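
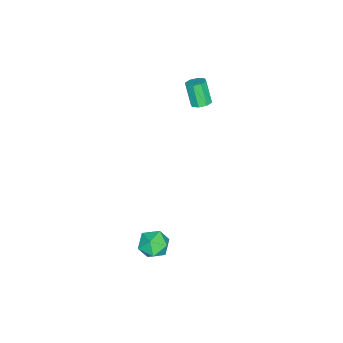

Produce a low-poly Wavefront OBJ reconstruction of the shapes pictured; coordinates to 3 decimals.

v 3.157 -3.664 -1.88
v 3.506 -3.192 -1.22
v 4.354 -3.488 -2.64
v 4.703 -3.016 -1.98
v 4.569 -3.883 -1.88
v 3.829 -3.992 -1.41
v 4.031 -2.688 -2.45
v 3.291 -2.797 -1.98
v 4.046 -2.589 -1.573
v 4.379 -3.327 -1.22
v 3.481 -3.353 -2.64
v 3.814 -4.091 -2.287
v -2.581 -3.573 3.186
v -2.306 -3.163 3.429
v -2.685 -3.637 4.657
v -2.959 -4.047 4.414
v -2.706 -3.061 3.345
v -3.085 -3.536 4.573
v -3.032 -3.259 3.168
v -3.411 -3.734 4.396
v -3.094 -3.641 3.001
v -3.473 -4.116 4.229
v -2.855 -3.983 2.943
v -3.234 -4.457 4.171
v -2.455 -4.084 3.027
v -2.834 -4.559 4.255
v -2.129 -3.886 3.204
v -2.508 -4.361 4.432
v -2.067 -3.504 3.371
v -2.446 -3.979 4.599
f 1 12 6
f 1 6 2
f 1 2 8
f 1 8 11
f 1 11 12
f 2 6 10
f 6 12 5
f 12 11 3
f 11 8 7
f 8 2 9
f 4 10 5
f 4 5 3
f 4 3 7
f 4 7 9
f 4 9 10
f 5 10 6
f 3 5 12
f 7 3 11
f 9 7 8
f 10 9 2
f 14 13 17
f 14 17 15
f 15 17 18
f 15 18 16
f 17 13 19
f 17 19 18
f 18 19 20
f 18 20 16
f 19 13 21
f 19 21 20
f 20 21 22
f 20 22 16
f 21 13 23
f 21 23 22
f 22 23 24
f 22 24 16
f 23 13 25
f 23 25 24
f 24 25 26
f 24 26 16
f 25 13 27
f 25 27 26
f 26 27 28
f 26 28 16
f 27 13 29
f 27 29 28
f 28 29 30
f 28 30 16
f 29 13 14
f 29 14 30
f 30 14 15
f 30 15 16



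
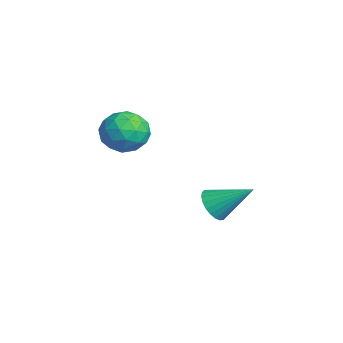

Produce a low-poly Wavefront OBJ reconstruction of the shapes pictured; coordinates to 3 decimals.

v 0.209 -1.136 1.16
v 0.91 -0.333 1.351
v 1.53 -2.287 1.149
v 2.231 -1.484 1.34
v 1.531 -1.785 2.109
v 0.714 -1.074 2.116
v 1.726 -1.546 0.384
v 0.909 -0.835 0.391
v 1.848 -0.586 0.871
v 1.727 -0.734 1.937
v 0.713 -1.886 0.563
v 0.592 -2.034 1.629
v 0.443 -0.633 1.256
v 1.997 -1.987 1.244
v 1.585 -2.164 1.696
v 1.997 -1.692 1.808
v 0.328 -1.069 1.706
v 0.741 -0.597 1.818
v 1.105 -1.451 2.264
v 1.699 -2.023 0.682
v 2.112 -1.551 0.794
v 0.443 -0.928 0.692
v 0.855 -0.456 0.804
v 1.335 -1.169 0.236
v 1.407 -0.31 1.086
v 2.183 -0.987 1.08
v 1.886 -1.023 0.519
v 1.406 -0.605 0.522
v 1.336 -0.397 1.713
v 2.112 -1.074 1.707
v 1.701 -1.251 2.159
v 1.221 -0.833 2.163
v 1.887 -0.546 1.431
v 0.328 -1.546 0.793
v 1.104 -2.223 0.787
v 1.219 -1.787 0.337
v 0.739 -1.369 0.341
v 0.257 -1.633 1.42
v 1.033 -2.31 1.414
v 1.034 -2.015 1.978
v 0.554 -1.597 1.981
v 0.553 -2.074 1.069
v 0.772 2.457 -3.678
v 1.543 2.282 -3.99
v 1.548 3.883 -2.562
v 1.436 2.509 -4.206
v 1.228 2.729 -4.342
v 0.95 2.907 -4.377
v 0.645 3.016 -4.305
v 0.36 3.041 -4.138
v 0.137 2.976 -3.901
v 0.011 2.832 -3.63
v 0.001 2.632 -3.366
v 0.109 2.404 -3.15
v 0.317 2.185 -3.014
v 0.595 2.007 -2.979
v 0.899 1.897 -3.051
v 1.185 1.873 -3.218
v 1.407 1.937 -3.455
v 1.533 2.081 -3.726
f 1 38 17
f 38 12 41
f 17 41 6
f 38 41 17
f 1 17 13
f 17 6 18
f 13 18 2
f 17 18 13
f 1 13 22
f 13 2 23
f 22 23 8
f 13 23 22
f 1 22 34
f 22 8 37
f 34 37 11
f 22 37 34
f 1 34 38
f 34 11 42
f 38 42 12
f 34 42 38
f 2 18 29
f 18 6 32
f 29 32 10
f 18 32 29
f 6 41 19
f 41 12 40
f 19 40 5
f 41 40 19
f 12 42 39
f 42 11 35
f 39 35 3
f 42 35 39
f 11 37 36
f 37 8 24
f 36 24 7
f 37 24 36
f 8 23 28
f 23 2 25
f 28 25 9
f 23 25 28
f 4 30 16
f 30 10 31
f 16 31 5
f 30 31 16
f 4 16 14
f 16 5 15
f 14 15 3
f 16 15 14
f 4 14 21
f 14 3 20
f 21 20 7
f 14 20 21
f 4 21 26
f 21 7 27
f 26 27 9
f 21 27 26
f 4 26 30
f 26 9 33
f 30 33 10
f 26 33 30
f 5 31 19
f 31 10 32
f 19 32 6
f 31 32 19
f 3 15 39
f 15 5 40
f 39 40 12
f 15 40 39
f 7 20 36
f 20 3 35
f 36 35 11
f 20 35 36
f 9 27 28
f 27 7 24
f 28 24 8
f 27 24 28
f 10 33 29
f 33 9 25
f 29 25 2
f 33 25 29
f 44 43 46
f 44 46 45
f 46 43 47
f 46 47 45
f 47 43 48
f 47 48 45
f 48 43 49
f 48 49 45
f 49 43 50
f 49 50 45
f 50 43 51
f 50 51 45
f 51 43 52
f 51 52 45
f 52 43 53
f 52 53 45
f 53 43 54
f 53 54 45
f 54 43 55
f 54 55 45
f 55 43 56
f 55 56 45
f 56 43 57
f 56 57 45
f 57 43 58
f 57 58 45
f 58 43 59
f 58 59 45
f 59 43 60
f 59 60 45
f 60 43 44
f 60 44 45



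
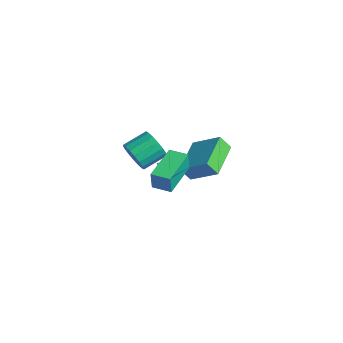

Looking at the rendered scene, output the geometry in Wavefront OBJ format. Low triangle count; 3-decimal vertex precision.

v 2.758 -0.076 3.138
v 2.807 -0.175 4.112
v 3.572 0.395 3.146
v 3.621 0.295 4.119
v 3.719 -1.735 2.921
v 3.768 -1.835 3.894
v 4.533 -1.265 2.928
v 4.582 -1.364 3.902
v -2.2 3.517 -2.808
v -1.773 3.807 -2.59
v -2.12 2.503 -1.612
v -2.036 3.931 -2.468
v -2.352 3.923 -2.453
v -2.619 3.787 -2.551
v -2.753 3.564 -2.731
v -2.711 3.327 -2.935
v -2.508 3.15 -3.098
v -2.206 3.09 -3.17
v -1.903 3.165 -3.126
v -1.694 3.352 -2.982
v -1.646 3.592 -2.782
v -0.908 3.778 0.147
v 0.346 4.456 1.11
v -0.577 4.195 -0.578
v 0.677 4.873 0.384
v 0.263 2.167 -0.244
v 1.517 2.845 0.718
v 0.594 2.584 -0.97
v 1.848 3.262 -0.007
v 1.718 -1.368 3.417
v 2.238 -1.636 3.978
v 2.341 -0.459 4.444
v 1.822 -0.192 3.883
v 2.465 -1.538 3.68
v 2.569 -0.361 4.146
v 2.522 -1.401 3.322
v 2.625 -0.224 3.788
v 2.395 -1.257 2.985
v 2.498 -0.08 3.451
v 2.112 -1.138 2.748
v 2.215 0.039 3.214
v 1.739 -1.072 2.663
v 1.843 0.105 3.13
v 1.362 -1.074 2.752
v 1.465 0.103 3.218
v 1.066 -1.143 2.993
v 1.169 0.034 3.459
v 0.92 -1.264 3.331
v 1.023 -0.087 3.797
v 0.956 -1.409 3.688
v 1.06 -0.232 4.154
v 1.167 -1.545 3.984
v 1.271 -0.368 4.45
v 1.505 -1.64 4.15
v 1.608 -0.463 4.616
v 1.891 -1.673 4.147
v 1.994 -0.496 4.614
f 2 4 1
f 5 2 1
f 1 4 3
f 3 5 1
f 2 8 4
f 6 2 5
f 6 8 2
f 4 8 3
f 7 5 3
f 3 8 7
f 7 6 5
f 8 6 7
f 10 9 12
f 10 12 11
f 12 9 13
f 12 13 11
f 13 9 14
f 13 14 11
f 14 9 15
f 14 15 11
f 15 9 16
f 15 16 11
f 16 9 17
f 16 17 11
f 17 9 18
f 17 18 11
f 18 9 19
f 18 19 11
f 19 9 20
f 19 20 11
f 20 9 21
f 20 21 11
f 21 9 10
f 21 10 11
f 23 25 22
f 26 23 22
f 22 25 24
f 24 26 22
f 23 29 25
f 27 23 26
f 27 29 23
f 25 29 24
f 28 26 24
f 24 29 28
f 28 27 26
f 29 27 28
f 31 30 34
f 31 34 32
f 32 34 35
f 32 35 33
f 34 30 36
f 34 36 35
f 35 36 37
f 35 37 33
f 36 30 38
f 36 38 37
f 37 38 39
f 37 39 33
f 38 30 40
f 38 40 39
f 39 40 41
f 39 41 33
f 40 30 42
f 40 42 41
f 41 42 43
f 41 43 33
f 42 30 44
f 42 44 43
f 43 44 45
f 43 45 33
f 44 30 46
f 44 46 45
f 45 46 47
f 45 47 33
f 46 30 48
f 46 48 47
f 47 48 49
f 47 49 33
f 48 30 50
f 48 50 49
f 49 50 51
f 49 51 33
f 50 30 52
f 50 52 51
f 51 52 53
f 51 53 33
f 52 30 54
f 52 54 53
f 53 54 55
f 53 55 33
f 54 30 56
f 54 56 55
f 55 56 57
f 55 57 33
f 56 30 31
f 56 31 57
f 57 31 32
f 57 32 33



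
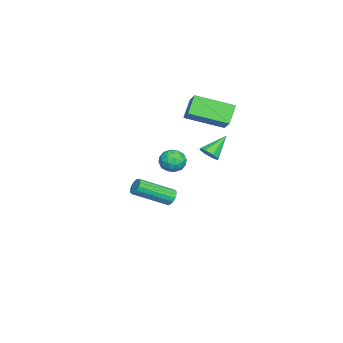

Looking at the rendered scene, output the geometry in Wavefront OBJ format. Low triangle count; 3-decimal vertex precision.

v -2.232 -1.751 3.326
v -3.077 -1.588 4.246
v -2.6 0.302 2.626
v -3.445 0.464 3.546
v -1.315 -1.324 4.094
v -2.16 -1.162 5.014
v -1.683 0.728 3.394
v -2.528 0.891 4.314
v -2.697 -1.867 -0.067
v -1.967 -1.789 -0.323
v -2.333 -2.811 0.683
v -1.603 -2.733 0.427
v -1.92 -2.179 0.873
v -2.144 -1.596 0.409
v -2.156 -3.004 -0.049
v -2.38 -2.421 -0.513
v -1.632 -2.492 -0.312
v -1.486 -1.982 0.257
v -2.814 -2.618 0.103
v -2.668 -2.108 0.672
v -2.364 -1.746 -0.261
v -1.936 -2.854 0.621
v -2.122 -2.529 0.883
v -1.693 -2.484 0.732
v -2.468 -1.632 0.17
v -2.039 -1.586 0.019
v -2.011 -1.816 0.722
v -2.261 -3.014 0.341
v -1.832 -2.968 0.19
v -2.607 -2.116 -0.372
v -2.178 -2.071 -0.523
v -2.289 -2.784 -0.362
v -1.738 -2.113 -0.405
v -1.524 -2.667 0.036
v -1.849 -2.826 -0.244
v -1.981 -2.484 -0.517
v -1.652 -1.813 -0.07
v -1.438 -2.368 0.371
v -1.624 -2.042 0.633
v -1.756 -1.7 0.36
v -1.455 -2.226 -0.064
v -2.862 -2.232 -0.011
v -2.648 -2.787 0.43
v -2.544 -2.9 -0
v -2.676 -2.558 -0.273
v -2.776 -1.933 0.324
v -2.562 -2.487 0.765
v -2.319 -2.116 0.877
v -2.451 -1.774 0.604
v -2.845 -2.374 0.424
v -2.886 -2.523 -2.933
v -2.491 -2.229 -2.739
v -1.698 -3.982 -1.693
v -2.094 -4.277 -1.887
v -2.692 -2.209 -2.553
v -1.899 -3.962 -1.507
v -2.945 -2.273 -2.469
v -2.152 -4.027 -1.424
v -3.182 -2.405 -2.51
v -2.39 -4.158 -1.464
v -3.34 -2.568 -2.663
v -2.548 -4.321 -1.618
v -3.377 -2.719 -2.889
v -2.584 -4.473 -1.844
v -3.282 -2.818 -3.127
v -2.489 -4.571 -2.081
v -3.081 -2.838 -3.313
v -2.288 -4.591 -2.267
v -2.828 -2.773 -3.396
v -2.035 -4.527 -2.351
v -2.59 -2.642 -3.356
v -1.798 -4.395 -2.31
v -2.432 -2.479 -3.202
v -1.64 -4.232 -2.157
v -2.396 -2.327 -2.976
v -1.603 -4.081 -1.931
v 2.722 0.527 3.345
v 3.089 0.414 3.779
v 1.858 1.213 4.255
v 3.18 0.798 3.576
v 3.002 1.023 3.237
v 2.66 0.958 2.962
v 2.355 0.64 2.911
v 2.264 0.256 3.114
v 2.442 0.031 3.453
v 2.784 0.096 3.728
f 2 4 1
f 5 2 1
f 1 4 3
f 3 5 1
f 2 8 4
f 6 2 5
f 6 8 2
f 4 8 3
f 7 5 3
f 3 8 7
f 7 6 5
f 8 6 7
f 9 46 25
f 46 20 49
f 25 49 14
f 46 49 25
f 9 25 21
f 25 14 26
f 21 26 10
f 25 26 21
f 9 21 30
f 21 10 31
f 30 31 16
f 21 31 30
f 9 30 42
f 30 16 45
f 42 45 19
f 30 45 42
f 9 42 46
f 42 19 50
f 46 50 20
f 42 50 46
f 10 26 37
f 26 14 40
f 37 40 18
f 26 40 37
f 14 49 27
f 49 20 48
f 27 48 13
f 49 48 27
f 20 50 47
f 50 19 43
f 47 43 11
f 50 43 47
f 19 45 44
f 45 16 32
f 44 32 15
f 45 32 44
f 16 31 36
f 31 10 33
f 36 33 17
f 31 33 36
f 12 38 24
f 38 18 39
f 24 39 13
f 38 39 24
f 12 24 22
f 24 13 23
f 22 23 11
f 24 23 22
f 12 22 29
f 22 11 28
f 29 28 15
f 22 28 29
f 12 29 34
f 29 15 35
f 34 35 17
f 29 35 34
f 12 34 38
f 34 17 41
f 38 41 18
f 34 41 38
f 13 39 27
f 39 18 40
f 27 40 14
f 39 40 27
f 11 23 47
f 23 13 48
f 47 48 20
f 23 48 47
f 15 28 44
f 28 11 43
f 44 43 19
f 28 43 44
f 17 35 36
f 35 15 32
f 36 32 16
f 35 32 36
f 18 41 37
f 41 17 33
f 37 33 10
f 41 33 37
f 52 51 55
f 52 55 53
f 53 55 56
f 53 56 54
f 55 51 57
f 55 57 56
f 56 57 58
f 56 58 54
f 57 51 59
f 57 59 58
f 58 59 60
f 58 60 54
f 59 51 61
f 59 61 60
f 60 61 62
f 60 62 54
f 61 51 63
f 61 63 62
f 62 63 64
f 62 64 54
f 63 51 65
f 63 65 64
f 64 65 66
f 64 66 54
f 65 51 67
f 65 67 66
f 66 67 68
f 66 68 54
f 67 51 69
f 67 69 68
f 68 69 70
f 68 70 54
f 69 51 71
f 69 71 70
f 70 71 72
f 70 72 54
f 71 51 73
f 71 73 72
f 72 73 74
f 72 74 54
f 73 51 75
f 73 75 74
f 74 75 76
f 74 76 54
f 75 51 52
f 75 52 76
f 76 52 53
f 76 53 54
f 78 77 80
f 78 80 79
f 80 77 81
f 80 81 79
f 81 77 82
f 81 82 79
f 82 77 83
f 82 83 79
f 83 77 84
f 83 84 79
f 84 77 85
f 84 85 79
f 85 77 86
f 85 86 79
f 86 77 78
f 86 78 79



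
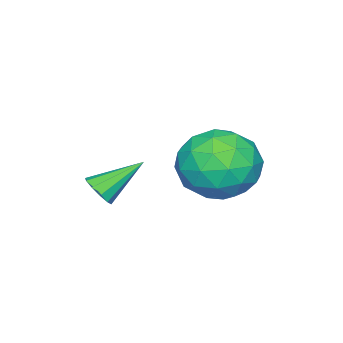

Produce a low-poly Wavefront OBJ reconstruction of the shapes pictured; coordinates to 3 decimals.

v -0.042 2.746 3.971
v 0.468 3.562 3.22
v 1.692 1.818 4.14
v 2.202 2.634 3.389
v 1.845 2.972 4.505
v 0.773 3.546 4.401
v 1.387 1.834 2.959
v 0.315 2.408 2.855
v 1.351 2.998 2.595
v 1.634 3.701 3.55
v 0.526 1.679 3.81
v 0.809 2.382 4.765
v 0.061 3.235 3.581
v 2.099 2.145 3.779
v 1.889 2.343 4.436
v 2.189 2.823 3.994
v 0.241 3.226 4.275
v 0.54 3.705 3.833
v 1.349 3.359 4.589
v 1.62 1.675 3.527
v 1.919 2.154 3.085
v -0.029 2.557 3.366
v 0.271 3.037 2.924
v 0.811 2.021 2.771
v 0.879 3.383 2.772
v 1.898 2.838 2.871
v 1.419 2.368 2.618
v 0.79 2.705 2.557
v 1.046 3.797 3.334
v 2.065 3.251 3.433
v 1.855 3.45 4.089
v 1.225 3.787 4.028
v 1.565 3.465 2.966
v 0.095 2.129 3.927
v 1.114 1.583 4.026
v 0.935 1.593 3.332
v 0.305 1.93 3.271
v 0.262 2.542 4.489
v 1.281 1.997 4.588
v 1.37 2.675 4.803
v 0.741 3.012 4.742
v 0.595 1.915 4.394
v 2.564 -0.083 2.517
v 2.967 0.003 2.881
v 1.596 0.703 3.403
v 2.971 0.259 2.658
v 2.819 0.385 2.381
v 2.57 0.332 2.156
v 2.319 0.121 2.068
v 2.161 -0.168 2.152
v 2.157 -0.425 2.375
v 2.309 -0.551 2.652
v 2.558 -0.498 2.877
v 2.809 -0.286 2.965
f 1 38 17
f 38 12 41
f 17 41 6
f 38 41 17
f 1 17 13
f 17 6 18
f 13 18 2
f 17 18 13
f 1 13 22
f 13 2 23
f 22 23 8
f 13 23 22
f 1 22 34
f 22 8 37
f 34 37 11
f 22 37 34
f 1 34 38
f 34 11 42
f 38 42 12
f 34 42 38
f 2 18 29
f 18 6 32
f 29 32 10
f 18 32 29
f 6 41 19
f 41 12 40
f 19 40 5
f 41 40 19
f 12 42 39
f 42 11 35
f 39 35 3
f 42 35 39
f 11 37 36
f 37 8 24
f 36 24 7
f 37 24 36
f 8 23 28
f 23 2 25
f 28 25 9
f 23 25 28
f 4 30 16
f 30 10 31
f 16 31 5
f 30 31 16
f 4 16 14
f 16 5 15
f 14 15 3
f 16 15 14
f 4 14 21
f 14 3 20
f 21 20 7
f 14 20 21
f 4 21 26
f 21 7 27
f 26 27 9
f 21 27 26
f 4 26 30
f 26 9 33
f 30 33 10
f 26 33 30
f 5 31 19
f 31 10 32
f 19 32 6
f 31 32 19
f 3 15 39
f 15 5 40
f 39 40 12
f 15 40 39
f 7 20 36
f 20 3 35
f 36 35 11
f 20 35 36
f 9 27 28
f 27 7 24
f 28 24 8
f 27 24 28
f 10 33 29
f 33 9 25
f 29 25 2
f 33 25 29
f 44 43 46
f 44 46 45
f 46 43 47
f 46 47 45
f 47 43 48
f 47 48 45
f 48 43 49
f 48 49 45
f 49 43 50
f 49 50 45
f 50 43 51
f 50 51 45
f 51 43 52
f 51 52 45
f 52 43 53
f 52 53 45
f 53 43 54
f 53 54 45
f 54 43 44
f 54 44 45



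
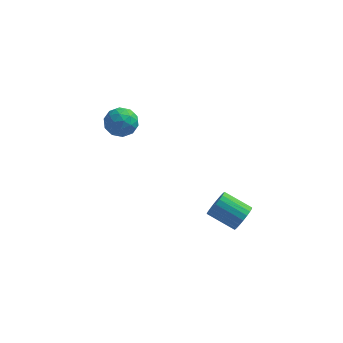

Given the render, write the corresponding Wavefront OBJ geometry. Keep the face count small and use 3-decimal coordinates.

v -3.64 4.11 1.731
v -2.706 4.074 2.05
v -4.014 2.886 2.69
v -3.08 2.85 3.009
v -3.656 3.615 3.252
v -3.425 4.372 2.659
v -3.295 2.588 2.081
v -3.064 3.345 1.488
v -2.492 3.134 2.266
v -2.715 3.769 2.99
v -4.005 3.191 1.75
v -4.228 3.826 2.474
v -3.14 4.2 1.806
v -3.58 2.76 2.934
v -3.919 3.21 3.076
v -3.369 3.189 3.264
v -3.563 4.375 2.164
v -3.014 4.354 2.352
v -3.572 4.084 3.058
v -3.706 2.606 2.388
v -3.157 2.585 2.576
v -3.351 3.771 1.476
v -2.801 3.75 1.664
v -3.148 2.876 1.682
v -2.465 3.626 2.121
v -2.685 2.906 2.685
v -2.812 2.752 2.139
v -2.676 3.197 1.791
v -2.596 3.999 2.547
v -2.816 3.28 3.11
v -3.155 3.729 3.253
v -3.019 4.174 2.905
v -2.471 3.446 2.674
v -3.904 3.68 1.63
v -4.124 2.961 2.193
v -3.701 2.786 1.835
v -3.565 3.231 1.487
v -4.035 4.054 2.055
v -4.255 3.334 2.619
v -4.044 3.763 2.949
v -3.908 4.208 2.601
v -4.249 3.514 2.066
v 3.971 -1.491 -0.054
v 4.357 -1.249 0.604
v 2.895 -0.947 1.351
v 2.509 -1.189 0.694
v 4.328 -0.966 0.433
v 2.866 -0.663 1.18
v 4.238 -0.773 0.177
v 2.775 -0.471 0.924
v 4.101 -0.704 -0.118
v 2.638 -0.402 0.629
v 3.942 -0.772 -0.403
v 2.479 -0.47 0.345
v 3.788 -0.964 -0.626
v 2.325 -0.661 0.121
v 3.665 -1.247 -0.751
v 2.203 -0.945 -0.004
v 3.596 -1.572 -0.755
v 2.133 -1.27 -0.008
v 3.592 -1.884 -0.638
v 2.129 -1.581 0.109
v 3.653 -2.127 -0.42
v 2.19 -1.825 0.327
v 3.769 -2.261 -0.138
v 2.306 -1.958 0.609
v 3.92 -2.261 0.158
v 2.458 -1.959 0.905
v 4.08 -2.128 0.418
v 2.618 -1.826 1.165
v 4.222 -1.886 0.596
v 2.759 -1.583 1.343
v 4.319 -1.575 0.662
v 2.857 -1.272 1.409
f 1 38 17
f 38 12 41
f 17 41 6
f 38 41 17
f 1 17 13
f 17 6 18
f 13 18 2
f 17 18 13
f 1 13 22
f 13 2 23
f 22 23 8
f 13 23 22
f 1 22 34
f 22 8 37
f 34 37 11
f 22 37 34
f 1 34 38
f 34 11 42
f 38 42 12
f 34 42 38
f 2 18 29
f 18 6 32
f 29 32 10
f 18 32 29
f 6 41 19
f 41 12 40
f 19 40 5
f 41 40 19
f 12 42 39
f 42 11 35
f 39 35 3
f 42 35 39
f 11 37 36
f 37 8 24
f 36 24 7
f 37 24 36
f 8 23 28
f 23 2 25
f 28 25 9
f 23 25 28
f 4 30 16
f 30 10 31
f 16 31 5
f 30 31 16
f 4 16 14
f 16 5 15
f 14 15 3
f 16 15 14
f 4 14 21
f 14 3 20
f 21 20 7
f 14 20 21
f 4 21 26
f 21 7 27
f 26 27 9
f 21 27 26
f 4 26 30
f 26 9 33
f 30 33 10
f 26 33 30
f 5 31 19
f 31 10 32
f 19 32 6
f 31 32 19
f 3 15 39
f 15 5 40
f 39 40 12
f 15 40 39
f 7 20 36
f 20 3 35
f 36 35 11
f 20 35 36
f 9 27 28
f 27 7 24
f 28 24 8
f 27 24 28
f 10 33 29
f 33 9 25
f 29 25 2
f 33 25 29
f 44 43 47
f 44 47 45
f 45 47 48
f 45 48 46
f 47 43 49
f 47 49 48
f 48 49 50
f 48 50 46
f 49 43 51
f 49 51 50
f 50 51 52
f 50 52 46
f 51 43 53
f 51 53 52
f 52 53 54
f 52 54 46
f 53 43 55
f 53 55 54
f 54 55 56
f 54 56 46
f 55 43 57
f 55 57 56
f 56 57 58
f 56 58 46
f 57 43 59
f 57 59 58
f 58 59 60
f 58 60 46
f 59 43 61
f 59 61 60
f 60 61 62
f 60 62 46
f 61 43 63
f 61 63 62
f 62 63 64
f 62 64 46
f 63 43 65
f 63 65 64
f 64 65 66
f 64 66 46
f 65 43 67
f 65 67 66
f 66 67 68
f 66 68 46
f 67 43 69
f 67 69 68
f 68 69 70
f 68 70 46
f 69 43 71
f 69 71 70
f 70 71 72
f 70 72 46
f 71 43 73
f 71 73 72
f 72 73 74
f 72 74 46
f 73 43 44
f 73 44 74
f 74 44 45
f 74 45 46



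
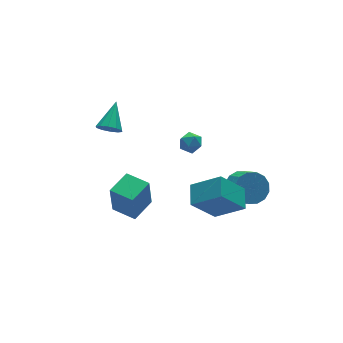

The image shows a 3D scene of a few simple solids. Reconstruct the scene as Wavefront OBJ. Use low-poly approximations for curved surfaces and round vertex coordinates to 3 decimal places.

v 3.847 -1.947 -1.647
v 4.712 -1.695 -1.315
v 4.697 -2.721 -0.5
v 3.833 -2.973 -0.833
v 4.387 -1.458 -1.022
v 4.373 -2.484 -0.207
v 3.918 -1.352 -0.897
v 3.904 -2.378 -0.082
v 3.43 -1.406 -0.973
v 3.415 -2.432 -0.159
v 3.053 -1.605 -1.23
v 3.039 -2.63 -0.415
v 2.89 -1.895 -1.598
v 2.876 -2.921 -0.784
v 2.983 -2.199 -1.98
v 2.968 -3.225 -1.165
v 3.307 -2.436 -2.273
v 3.293 -3.462 -1.458
v 3.776 -2.542 -2.398
v 3.762 -3.568 -1.583
v 4.265 -2.488 -2.321
v 4.25 -3.514 -1.507
v 4.641 -2.29 -2.065
v 4.627 -3.315 -1.25
v 4.804 -1.999 -1.696
v 4.79 -3.025 -0.882
v -1.15 2.899 1.545
v -0.571 2.559 1.314
v -0.15 3.941 2.515
v -0.651 2.891 1.039
v -0.922 3.227 0.958
v -1.28 3.437 1.1
v -1.588 3.441 1.413
v -1.729 3.239 1.775
v -1.648 2.906 2.05
v -1.377 2.571 2.132
v -1.02 2.36 1.989
v -0.711 2.356 1.677
v -2.108 -1.501 -1.688
v -2.31 -1.642 0.126
v -2.711 -0.271 -1.659
v -2.913 -0.412 0.154
v -0.807 -0.868 -1.494
v -1.009 -1.009 0.319
v -1.41 0.362 -1.466
v -1.612 0.221 0.348
v 0.013 -3.34 0.081
v 1.135 -4.377 1.124
v 0.61 -2.292 0.482
v 1.732 -3.33 1.524
v 1.328 -3.49 -1.484
v 2.45 -4.528 -0.442
v 1.925 -2.443 -1.084
v 3.047 -3.48 -0.041
v 1.744 0.673 1.148
v 2.399 0.559 0.986
v 1.641 -0.379 1.474
v 2.296 -0.493 1.312
v 2.14 -0.091 1.843
v 2.204 0.559 1.641
v 1.836 -0.379 0.819
v 1.9 0.271 0.617
v 2.455 -0.092 0.783
v 2.643 0.087 1.415
v 1.397 0.093 1.045
v 1.585 0.272 1.677
f 2 1 5
f 2 5 3
f 3 5 6
f 3 6 4
f 5 1 7
f 5 7 6
f 6 7 8
f 6 8 4
f 7 1 9
f 7 9 8
f 8 9 10
f 8 10 4
f 9 1 11
f 9 11 10
f 10 11 12
f 10 12 4
f 11 1 13
f 11 13 12
f 12 13 14
f 12 14 4
f 13 1 15
f 13 15 14
f 14 15 16
f 14 16 4
f 15 1 17
f 15 17 16
f 16 17 18
f 16 18 4
f 17 1 19
f 17 19 18
f 18 19 20
f 18 20 4
f 19 1 21
f 19 21 20
f 20 21 22
f 20 22 4
f 21 1 23
f 21 23 22
f 22 23 24
f 22 24 4
f 23 1 25
f 23 25 24
f 24 25 26
f 24 26 4
f 25 1 2
f 25 2 26
f 26 2 3
f 26 3 4
f 28 27 30
f 28 30 29
f 30 27 31
f 30 31 29
f 31 27 32
f 31 32 29
f 32 27 33
f 32 33 29
f 33 27 34
f 33 34 29
f 34 27 35
f 34 35 29
f 35 27 36
f 35 36 29
f 36 27 37
f 36 37 29
f 37 27 38
f 37 38 29
f 38 27 28
f 38 28 29
f 40 42 39
f 43 40 39
f 39 42 41
f 41 43 39
f 40 46 42
f 44 40 43
f 44 46 40
f 42 46 41
f 45 43 41
f 41 46 45
f 45 44 43
f 46 44 45
f 48 50 47
f 51 48 47
f 47 50 49
f 49 51 47
f 48 54 50
f 52 48 51
f 52 54 48
f 50 54 49
f 53 51 49
f 49 54 53
f 53 52 51
f 54 52 53
f 55 66 60
f 55 60 56
f 55 56 62
f 55 62 65
f 55 65 66
f 56 60 64
f 60 66 59
f 66 65 57
f 65 62 61
f 62 56 63
f 58 64 59
f 58 59 57
f 58 57 61
f 58 61 63
f 58 63 64
f 59 64 60
f 57 59 66
f 61 57 65
f 63 61 62
f 64 63 56



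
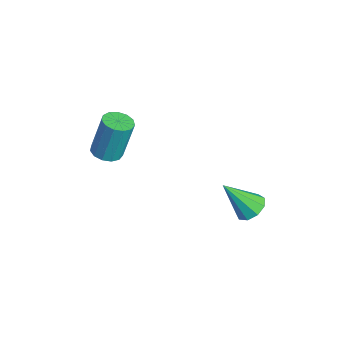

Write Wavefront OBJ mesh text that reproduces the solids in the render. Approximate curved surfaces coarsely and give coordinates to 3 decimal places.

v 3.413 2.351 -2.846
v 4.078 2.399 -2.667
v 3.107 1.329 -1.434
v 3.831 2.749 -2.468
v 3.389 2.912 -2.445
v 2.958 2.813 -2.61
v 2.74 2.498 -2.885
v 2.837 2.114 -3.142
v 3.203 1.841 -3.261
v 3.668 1.807 -3.185
v 4.013 2.027 -2.951
v -1.695 -1.884 -2.96
v -1.121 -2.218 -2.87
v -1.112 -1.711 -1.05
v -1.685 -1.376 -1.14
v -1.025 -1.867 -2.969
v -1.015 -1.359 -1.148
v -1.142 -1.521 -3.065
v -1.132 -1.013 -1.244
v -1.434 -1.29 -3.127
v -1.424 -0.782 -1.307
v -1.809 -1.248 -3.137
v -1.799 -0.74 -1.317
v -2.148 -1.408 -3.091
v -2.138 -0.9 -1.27
v -2.343 -1.719 -3.003
v -2.333 -1.211 -1.182
v -2.332 -2.082 -2.901
v -2.322 -1.574 -1.081
v -2.119 -2.383 -2.819
v -2.11 -1.875 -0.998
v -1.772 -2.525 -2.781
v -1.762 -2.017 -0.961
v -1.4 -2.464 -2.8
v -1.39 -1.956 -0.98
f 2 1 4
f 2 4 3
f 4 1 5
f 4 5 3
f 5 1 6
f 5 6 3
f 6 1 7
f 6 7 3
f 7 1 8
f 7 8 3
f 8 1 9
f 8 9 3
f 9 1 10
f 9 10 3
f 10 1 11
f 10 11 3
f 11 1 2
f 11 2 3
f 13 12 16
f 13 16 14
f 14 16 17
f 14 17 15
f 16 12 18
f 16 18 17
f 17 18 19
f 17 19 15
f 18 12 20
f 18 20 19
f 19 20 21
f 19 21 15
f 20 12 22
f 20 22 21
f 21 22 23
f 21 23 15
f 22 12 24
f 22 24 23
f 23 24 25
f 23 25 15
f 24 12 26
f 24 26 25
f 25 26 27
f 25 27 15
f 26 12 28
f 26 28 27
f 27 28 29
f 27 29 15
f 28 12 30
f 28 30 29
f 29 30 31
f 29 31 15
f 30 12 32
f 30 32 31
f 31 32 33
f 31 33 15
f 32 12 34
f 32 34 33
f 33 34 35
f 33 35 15
f 34 12 13
f 34 13 35
f 35 13 14
f 35 14 15



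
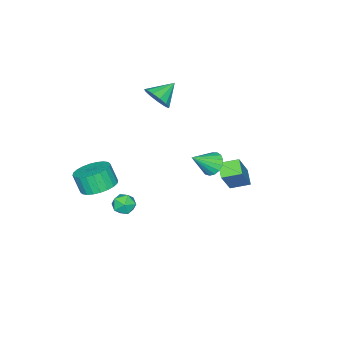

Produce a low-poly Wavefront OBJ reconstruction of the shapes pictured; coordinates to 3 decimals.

v 0.666 -2.28 -3.82
v 0.964 -2.068 -4.359
v 1.576 -2.692 -3.481
v 1.874 -2.48 -4.02
v 1.666 -2.053 -3.573
v 1.104 -1.799 -3.782
v 1.436 -2.961 -4.058
v 0.874 -2.707 -4.267
v 1.44 -2.488 -4.506
v 1.582 -1.927 -4.207
v 0.958 -2.833 -3.633
v 1.1 -2.272 -3.334
v 2.78 -2.611 -1.743
v 3.614 -2.925 -1.867
v 3.594 -3.363 -0.902
v 2.76 -3.049 -0.777
v 3.68 -2.612 -1.724
v 3.66 -3.049 -0.758
v 3.609 -2.298 -1.583
v 3.588 -2.735 -0.618
v 3.411 -2.032 -1.467
v 3.391 -2.469 -0.501
v 3.118 -1.854 -1.392
v 3.097 -2.292 -0.427
v 2.773 -1.791 -1.371
v 2.752 -2.229 -0.406
v 2.429 -1.854 -1.407
v 2.409 -2.291 -0.441
v 2.139 -2.031 -1.493
v 2.118 -2.469 -0.528
v 1.946 -2.297 -1.618
v 1.926 -2.735 -0.653
v 1.88 -2.611 -1.762
v 1.86 -3.048 -0.796
v 1.952 -2.925 -1.902
v 1.931 -3.362 -0.937
v 2.149 -3.191 -2.019
v 2.129 -3.628 -1.053
v 2.443 -3.368 -2.093
v 2.422 -3.806 -1.128
v 2.788 -3.431 -2.114
v 2.767 -3.869 -1.149
v 3.131 -3.369 -2.079
v 3.111 -3.806 -1.113
v 3.422 -3.191 -1.992
v 3.401 -3.629 -1.027
v 2.232 3.107 2.093
v 2.646 3.522 1.863
v 3.128 2.653 2.887
v 2.517 3.669 2.093
v 2.322 3.687 2.323
v 2.107 3.572 2.5
v 1.921 3.35 2.584
v 1.805 3.073 2.556
v 1.788 2.803 2.421
v 1.872 2.604 2.212
v 2.039 2.519 1.975
v 2.25 2.569 1.766
v 2.456 2.742 1.631
v 2.612 2.999 1.602
v 2.68 3.28 1.686
v -1.956 -2.801 1.332
v -1.653 -3.145 1.976
v -2.964 -2.499 1.968
v -1.52 -2.721 1.986
v -1.524 -2.322 1.789
v -1.666 -2.075 1.446
v -1.9 -2.059 1.068
v -2.151 -2.278 0.773
v -2.341 -2.664 0.656
v -2.408 -3.093 0.754
v -2.331 -3.429 1.035
v -2.136 -3.566 1.41
v -1.883 -3.461 1.761
v -0.957 1.969 -2.225
v -1.476 1.452 -1.795
v -1.495 2.731 -1.96
v -2.015 2.215 -1.53
v 0.115 2.185 -0.67
v -0.405 1.669 -0.24
v -0.424 2.948 -0.405
v -0.943 2.431 0.025
f 1 12 6
f 1 6 2
f 1 2 8
f 1 8 11
f 1 11 12
f 2 6 10
f 6 12 5
f 12 11 3
f 11 8 7
f 8 2 9
f 4 10 5
f 4 5 3
f 4 3 7
f 4 7 9
f 4 9 10
f 5 10 6
f 3 5 12
f 7 3 11
f 9 7 8
f 10 9 2
f 14 13 17
f 14 17 15
f 15 17 18
f 15 18 16
f 17 13 19
f 17 19 18
f 18 19 20
f 18 20 16
f 19 13 21
f 19 21 20
f 20 21 22
f 20 22 16
f 21 13 23
f 21 23 22
f 22 23 24
f 22 24 16
f 23 13 25
f 23 25 24
f 24 25 26
f 24 26 16
f 25 13 27
f 25 27 26
f 26 27 28
f 26 28 16
f 27 13 29
f 27 29 28
f 28 29 30
f 28 30 16
f 29 13 31
f 29 31 30
f 30 31 32
f 30 32 16
f 31 13 33
f 31 33 32
f 32 33 34
f 32 34 16
f 33 13 35
f 33 35 34
f 34 35 36
f 34 36 16
f 35 13 37
f 35 37 36
f 36 37 38
f 36 38 16
f 37 13 39
f 37 39 38
f 38 39 40
f 38 40 16
f 39 13 41
f 39 41 40
f 40 41 42
f 40 42 16
f 41 13 43
f 41 43 42
f 42 43 44
f 42 44 16
f 43 13 45
f 43 45 44
f 44 45 46
f 44 46 16
f 45 13 14
f 45 14 46
f 46 14 15
f 46 15 16
f 48 47 50
f 48 50 49
f 50 47 51
f 50 51 49
f 51 47 52
f 51 52 49
f 52 47 53
f 52 53 49
f 53 47 54
f 53 54 49
f 54 47 55
f 54 55 49
f 55 47 56
f 55 56 49
f 56 47 57
f 56 57 49
f 57 47 58
f 57 58 49
f 58 47 59
f 58 59 49
f 59 47 60
f 59 60 49
f 60 47 61
f 60 61 49
f 61 47 48
f 61 48 49
f 63 62 65
f 63 65 64
f 65 62 66
f 65 66 64
f 66 62 67
f 66 67 64
f 67 62 68
f 67 68 64
f 68 62 69
f 68 69 64
f 69 62 70
f 69 70 64
f 70 62 71
f 70 71 64
f 71 62 72
f 71 72 64
f 72 62 73
f 72 73 64
f 73 62 74
f 73 74 64
f 74 62 63
f 74 63 64
f 76 78 75
f 79 76 75
f 75 78 77
f 77 79 75
f 76 82 78
f 80 76 79
f 80 82 76
f 78 82 77
f 81 79 77
f 77 82 81
f 81 80 79
f 82 80 81



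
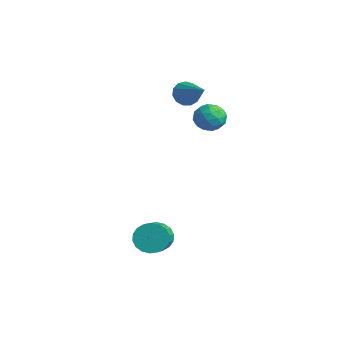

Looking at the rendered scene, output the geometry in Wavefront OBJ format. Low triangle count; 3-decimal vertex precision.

v 1.078 -2.68 -3.95
v 1.749 -2.292 -4.445
v 2.973 -3.312 -3.586
v 2.302 -3.7 -3.09
v 1.724 -2.047 -4.119
v 2.948 -3.067 -3.259
v 1.571 -1.927 -3.758
v 2.795 -2.947 -2.899
v 1.32 -1.957 -3.436
v 2.544 -2.976 -2.576
v 1.021 -2.129 -3.215
v 2.245 -3.149 -2.356
v 0.734 -2.411 -3.14
v 1.958 -3.43 -2.281
v 0.515 -2.746 -3.225
v 1.739 -3.765 -2.366
v 0.407 -3.068 -3.454
v 1.631 -4.088 -2.595
v 0.432 -3.313 -3.781
v 1.656 -4.333 -2.921
v 0.585 -3.433 -4.141
v 1.809 -4.453 -3.282
v 0.836 -3.404 -4.464
v 2.06 -4.423 -3.604
v 1.135 -3.231 -4.684
v 2.359 -4.251 -3.825
v 1.422 -2.95 -4.759
v 2.646 -3.969 -3.9
v 1.641 -2.615 -4.674
v 2.865 -3.634 -3.815
v -4.592 2.684 2.481
v -4.261 2.277 1.851
v -2.688 2.596 3.539
v -4.193 2.726 1.766
v -4.252 3.162 1.909
v -4.419 3.446 2.233
v -4.641 3.488 2.636
v -4.847 3.274 2.99
v -4.973 2.873 3.183
v -4.977 2.412 3.153
v -4.86 2.037 2.909
v -4.657 1.868 2.53
v -4.434 1.957 2.136
v -3.578 3.893 1.436
v -2.846 3.977 0.826
v -3.274 2.383 1.594
v -2.542 2.467 0.984
v -2.491 2.871 1.85
v -2.679 3.804 1.752
v -3.441 2.556 0.668
v -3.629 3.489 0.57
v -2.761 3.15 0.351
v -2.174 3.344 1.081
v -3.946 3.016 1.339
v -3.359 3.21 2.069
v -3.238 4.068 1.117
v -2.882 2.292 1.303
v -2.852 2.53 1.812
v -2.422 2.579 1.453
v -3.14 3.966 1.662
v -2.71 4.015 1.303
v -2.502 3.365 1.904
v -3.41 2.345 1.117
v -2.98 2.394 0.758
v -3.698 3.781 0.967
v -3.268 3.83 0.608
v -3.618 2.995 0.516
v -2.758 3.631 0.479
v -2.58 2.743 0.572
v -3.108 2.796 0.387
v -3.219 3.344 0.329
v -2.413 3.745 0.908
v -2.235 2.857 1.001
v -2.205 3.095 1.51
v -2.315 3.643 1.453
v -2.364 3.259 0.629
v -3.885 3.503 1.419
v -3.707 2.615 1.512
v -3.805 2.717 0.967
v -3.915 3.265 0.91
v -3.54 3.617 1.848
v -3.362 2.729 1.941
v -2.901 3.016 2.091
v -3.012 3.564 2.033
v -3.756 3.101 1.791
f 2 1 5
f 2 5 3
f 3 5 6
f 3 6 4
f 5 1 7
f 5 7 6
f 6 7 8
f 6 8 4
f 7 1 9
f 7 9 8
f 8 9 10
f 8 10 4
f 9 1 11
f 9 11 10
f 10 11 12
f 10 12 4
f 11 1 13
f 11 13 12
f 12 13 14
f 12 14 4
f 13 1 15
f 13 15 14
f 14 15 16
f 14 16 4
f 15 1 17
f 15 17 16
f 16 17 18
f 16 18 4
f 17 1 19
f 17 19 18
f 18 19 20
f 18 20 4
f 19 1 21
f 19 21 20
f 20 21 22
f 20 22 4
f 21 1 23
f 21 23 22
f 22 23 24
f 22 24 4
f 23 1 25
f 23 25 24
f 24 25 26
f 24 26 4
f 25 1 27
f 25 27 26
f 26 27 28
f 26 28 4
f 27 1 29
f 27 29 28
f 28 29 30
f 28 30 4
f 29 1 2
f 29 2 30
f 30 2 3
f 30 3 4
f 32 31 34
f 32 34 33
f 34 31 35
f 34 35 33
f 35 31 36
f 35 36 33
f 36 31 37
f 36 37 33
f 37 31 38
f 37 38 33
f 38 31 39
f 38 39 33
f 39 31 40
f 39 40 33
f 40 31 41
f 40 41 33
f 41 31 42
f 41 42 33
f 42 31 43
f 42 43 33
f 43 31 32
f 43 32 33
f 44 81 60
f 81 55 84
f 60 84 49
f 81 84 60
f 44 60 56
f 60 49 61
f 56 61 45
f 60 61 56
f 44 56 65
f 56 45 66
f 65 66 51
f 56 66 65
f 44 65 77
f 65 51 80
f 77 80 54
f 65 80 77
f 44 77 81
f 77 54 85
f 81 85 55
f 77 85 81
f 45 61 72
f 61 49 75
f 72 75 53
f 61 75 72
f 49 84 62
f 84 55 83
f 62 83 48
f 84 83 62
f 55 85 82
f 85 54 78
f 82 78 46
f 85 78 82
f 54 80 79
f 80 51 67
f 79 67 50
f 80 67 79
f 51 66 71
f 66 45 68
f 71 68 52
f 66 68 71
f 47 73 59
f 73 53 74
f 59 74 48
f 73 74 59
f 47 59 57
f 59 48 58
f 57 58 46
f 59 58 57
f 47 57 64
f 57 46 63
f 64 63 50
f 57 63 64
f 47 64 69
f 64 50 70
f 69 70 52
f 64 70 69
f 47 69 73
f 69 52 76
f 73 76 53
f 69 76 73
f 48 74 62
f 74 53 75
f 62 75 49
f 74 75 62
f 46 58 82
f 58 48 83
f 82 83 55
f 58 83 82
f 50 63 79
f 63 46 78
f 79 78 54
f 63 78 79
f 52 70 71
f 70 50 67
f 71 67 51
f 70 67 71
f 53 76 72
f 76 52 68
f 72 68 45
f 76 68 72



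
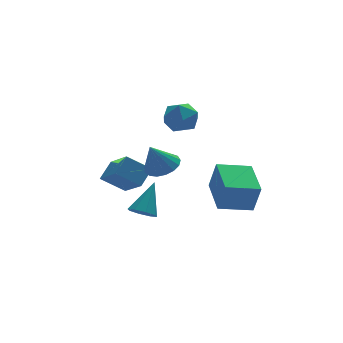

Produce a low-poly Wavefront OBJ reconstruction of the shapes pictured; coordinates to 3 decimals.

v 2.2 2.306 3.417
v 3.111 2.664 3.616
v 2.589 0.916 4.144
v 3.5 1.274 4.343
v 2.702 1.653 4.808
v 2.461 2.513 4.359
v 3.239 1.067 3.401
v 2.998 1.927 2.952
v 3.753 1.899 3.606
v 3.421 2.261 4.475
v 2.279 1.319 3.285
v 1.947 1.681 4.154
v 0.294 -2.295 3.296
v 1.047 -2.607 3.625
v -0.334 -2.385 4.644
v 1.083 -2.19 3.67
v 0.938 -1.797 3.629
v 0.645 -1.518 3.511
v 0.272 -1.416 3.345
v -0.096 -1.517 3.167
v -0.375 -1.795 3.018
v -0.501 -2.188 2.933
v -0.445 -2.605 2.931
v -0.219 -2.952 3.013
v 0.124 -3.147 3.16
v 0.506 -3.148 3.337
v 0.839 -2.953 3.505
v -0.921 2.731 -0.012
v -0.784 0.943 1.262
v -0.153 3.29 0.689
v -0.015 1.501 1.962
v 0.175 2.239 -0.822
v 0.313 0.45 0.451
v 0.944 2.797 -0.122
v 1.081 1.009 1.152
v 2.329 -3.858 0.865
v 2.566 -4.154 2.358
v 2.761 -1.83 1.2
v 2.997 -2.127 2.692
v 3.963 -4.153 0.548
v 4.199 -4.45 2.04
v 4.394 -2.126 0.882
v 4.631 -2.422 2.375
v -0.718 -2.381 0.436
v -0.105 -2.62 0.169
v 0.198 -1.559 1.804
v -0.244 -2.134 -0.03
v -0.66 -1.793 0.044
v -1.111 -1.796 0.348
v -1.331 -2.143 0.704
v -1.192 -2.629 0.903
v -0.776 -2.97 0.829
v -0.325 -2.966 0.525
f 1 12 6
f 1 6 2
f 1 2 8
f 1 8 11
f 1 11 12
f 2 6 10
f 6 12 5
f 12 11 3
f 11 8 7
f 8 2 9
f 4 10 5
f 4 5 3
f 4 3 7
f 4 7 9
f 4 9 10
f 5 10 6
f 3 5 12
f 7 3 11
f 9 7 8
f 10 9 2
f 14 13 16
f 14 16 15
f 16 13 17
f 16 17 15
f 17 13 18
f 17 18 15
f 18 13 19
f 18 19 15
f 19 13 20
f 19 20 15
f 20 13 21
f 20 21 15
f 21 13 22
f 21 22 15
f 22 13 23
f 22 23 15
f 23 13 24
f 23 24 15
f 24 13 25
f 24 25 15
f 25 13 26
f 25 26 15
f 26 13 27
f 26 27 15
f 27 13 14
f 27 14 15
f 29 31 28
f 32 29 28
f 28 31 30
f 30 32 28
f 29 35 31
f 33 29 32
f 33 35 29
f 31 35 30
f 34 32 30
f 30 35 34
f 34 33 32
f 35 33 34
f 37 39 36
f 40 37 36
f 36 39 38
f 38 40 36
f 37 43 39
f 41 37 40
f 41 43 37
f 39 43 38
f 42 40 38
f 38 43 42
f 42 41 40
f 43 41 42
f 45 44 47
f 45 47 46
f 47 44 48
f 47 48 46
f 48 44 49
f 48 49 46
f 49 44 50
f 49 50 46
f 50 44 51
f 50 51 46
f 51 44 52
f 51 52 46
f 52 44 53
f 52 53 46
f 53 44 45
f 53 45 46



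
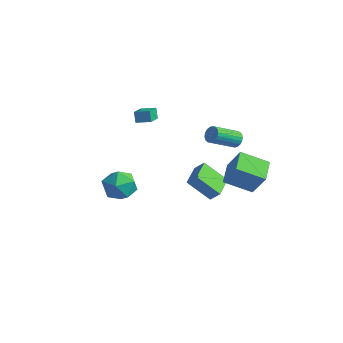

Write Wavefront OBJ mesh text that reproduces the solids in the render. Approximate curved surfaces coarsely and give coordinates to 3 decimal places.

v 2.097 2.688 -1.381
v 3.061 2.794 0.182
v 3.362 3.911 -2.244
v 4.326 4.018 -0.681
v 3.014 1.402 -1.859
v 3.978 1.509 -0.296
v 4.279 2.626 -2.722
v 5.243 2.732 -1.159
v -3.861 0.728 0.575
v -4.145 0.871 1.342
v -4.513 1.891 0.116
v -4.797 2.034 0.882
v -3.043 1.266 0.778
v -3.327 1.409 1.544
v -3.695 2.429 0.318
v -3.979 2.572 1.085
v 1.272 2.098 -4.595
v 0.091 1.25 -3.223
v 0.42 3.603 -4.399
v -0.762 2.754 -3.026
v 1.862 2.346 -3.934
v 0.68 1.497 -2.561
v 1.009 3.85 -3.737
v -0.172 3.002 -2.365
v -2.864 -2.229 -2.233
v -1.899 -1.471 -2.14
v -1.721 -3.569 -3.16
v -0.756 -2.811 -3.067
v -1.222 -3.341 -2.059
v -1.929 -2.513 -1.486
v -1.691 -2.527 -3.814
v -2.398 -1.699 -3.241
v -1.175 -1.655 -3.117
v -0.885 -2.158 -2.032
v -2.735 -2.882 -3.268
v -2.445 -3.385 -2.183
v 2.01 3.485 0.516
v 2.474 3.19 0.229
v 2.014 1.561 1.157
v 1.55 1.855 1.444
v 2.59 3.279 0.442
v 2.13 1.65 1.369
v 2.605 3.403 0.668
v 2.146 1.774 1.595
v 2.518 3.541 0.867
v 2.058 1.912 1.794
v 2.343 3.669 1.006
v 1.883 2.04 1.933
v 2.11 3.766 1.06
v 1.65 2.137 1.987
v 1.86 3.814 1.02
v 1.4 2.185 1.947
v 1.635 3.805 0.893
v 1.176 2.176 1.82
v 1.476 3.74 0.701
v 1.016 2.111 1.628
v 1.409 3.632 0.477
v 0.949 2.003 1.404
v 1.446 3.498 0.26
v 0.986 1.869 1.187
v 1.58 3.361 0.087
v 1.12 1.732 1.014
v 1.789 3.246 -0.012
v 1.329 1.617 0.916
v 2.035 3.173 -0.019
v 1.576 1.544 0.908
v 2.278 3.153 0.066
v 1.818 1.524 0.994
f 2 4 1
f 5 2 1
f 1 4 3
f 3 5 1
f 2 8 4
f 6 2 5
f 6 8 2
f 4 8 3
f 7 5 3
f 3 8 7
f 7 6 5
f 8 6 7
f 10 12 9
f 13 10 9
f 9 12 11
f 11 13 9
f 10 16 12
f 14 10 13
f 14 16 10
f 12 16 11
f 15 13 11
f 11 16 15
f 15 14 13
f 16 14 15
f 18 20 17
f 21 18 17
f 17 20 19
f 19 21 17
f 18 24 20
f 22 18 21
f 22 24 18
f 20 24 19
f 23 21 19
f 19 24 23
f 23 22 21
f 24 22 23
f 25 36 30
f 25 30 26
f 25 26 32
f 25 32 35
f 25 35 36
f 26 30 34
f 30 36 29
f 36 35 27
f 35 32 31
f 32 26 33
f 28 34 29
f 28 29 27
f 28 27 31
f 28 31 33
f 28 33 34
f 29 34 30
f 27 29 36
f 31 27 35
f 33 31 32
f 34 33 26
f 38 37 41
f 38 41 39
f 39 41 42
f 39 42 40
f 41 37 43
f 41 43 42
f 42 43 44
f 42 44 40
f 43 37 45
f 43 45 44
f 44 45 46
f 44 46 40
f 45 37 47
f 45 47 46
f 46 47 48
f 46 48 40
f 47 37 49
f 47 49 48
f 48 49 50
f 48 50 40
f 49 37 51
f 49 51 50
f 50 51 52
f 50 52 40
f 51 37 53
f 51 53 52
f 52 53 54
f 52 54 40
f 53 37 55
f 53 55 54
f 54 55 56
f 54 56 40
f 55 37 57
f 55 57 56
f 56 57 58
f 56 58 40
f 57 37 59
f 57 59 58
f 58 59 60
f 58 60 40
f 59 37 61
f 59 61 60
f 60 61 62
f 60 62 40
f 61 37 63
f 61 63 62
f 62 63 64
f 62 64 40
f 63 37 65
f 63 65 64
f 64 65 66
f 64 66 40
f 65 37 67
f 65 67 66
f 66 67 68
f 66 68 40
f 67 37 38
f 67 38 68
f 68 38 39
f 68 39 40



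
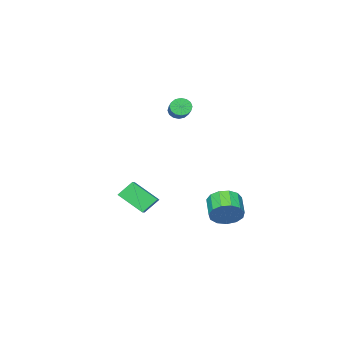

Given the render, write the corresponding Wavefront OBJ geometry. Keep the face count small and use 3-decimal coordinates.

v -1.67 -2.712 3.031
v -1.343 -3.167 3.317
v -0.302 -1.904 4.135
v -0.63 -1.448 3.849
v -1.186 -3.114 3.036
v -0.145 -1.851 3.854
v -1.159 -2.954 2.754
v -0.118 -1.69 3.572
v -1.269 -2.728 2.546
v -0.228 -1.465 3.364
v -1.487 -2.498 2.467
v -0.446 -1.235 3.286
v -1.754 -2.326 2.54
v -0.713 -1.062 3.358
v -1.998 -2.256 2.745
v -0.957 -0.993 3.563
v -2.155 -2.309 3.026
v -1.114 -1.046 3.844
v -2.182 -2.47 3.308
v -1.141 -1.206 4.126
v -2.072 -2.695 3.516
v -1.031 -1.432 4.334
v -1.854 -2.925 3.594
v -0.813 -1.662 4.413
v -1.587 -3.098 3.522
v -0.546 -1.834 4.34
v -1.454 1.337 -3.915
v -0.923 1.444 -3.062
v -1.735 0.45 -2.432
v -2.266 0.343 -3.285
v -1.354 1.815 -3.031
v -2.165 0.821 -2.401
v -1.816 2.035 -3.28
v -2.628 1.04 -2.65
v -2.163 2.033 -3.731
v -2.975 1.038 -3.101
v -2.286 1.81 -4.24
v -3.097 0.815 -3.61
v -2.144 1.437 -4.646
v -2.955 0.442 -4.016
v -1.783 1.032 -4.82
v -2.595 0.038 -4.19
v -1.318 0.725 -4.706
v -2.13 -0.27 -4.076
v -0.896 0.612 -4.342
v -1.708 -0.383 -3.712
v -0.651 0.729 -3.841
v -1.463 -0.266 -3.211
v -0.662 1.039 -3.365
v -1.473 0.045 -2.734
v 3.57 -1.903 -1.913
v 2.799 -1.547 -1.065
v 3.015 -0.543 -2.988
v 2.244 -0.187 -2.14
v 4.316 -1.273 -1.5
v 3.545 -0.917 -0.652
v 3.761 0.087 -2.575
v 2.99 0.443 -1.727
f 2 1 5
f 2 5 3
f 3 5 6
f 3 6 4
f 5 1 7
f 5 7 6
f 6 7 8
f 6 8 4
f 7 1 9
f 7 9 8
f 8 9 10
f 8 10 4
f 9 1 11
f 9 11 10
f 10 11 12
f 10 12 4
f 11 1 13
f 11 13 12
f 12 13 14
f 12 14 4
f 13 1 15
f 13 15 14
f 14 15 16
f 14 16 4
f 15 1 17
f 15 17 16
f 16 17 18
f 16 18 4
f 17 1 19
f 17 19 18
f 18 19 20
f 18 20 4
f 19 1 21
f 19 21 20
f 20 21 22
f 20 22 4
f 21 1 23
f 21 23 22
f 22 23 24
f 22 24 4
f 23 1 25
f 23 25 24
f 24 25 26
f 24 26 4
f 25 1 2
f 25 2 26
f 26 2 3
f 26 3 4
f 28 27 31
f 28 31 29
f 29 31 32
f 29 32 30
f 31 27 33
f 31 33 32
f 32 33 34
f 32 34 30
f 33 27 35
f 33 35 34
f 34 35 36
f 34 36 30
f 35 27 37
f 35 37 36
f 36 37 38
f 36 38 30
f 37 27 39
f 37 39 38
f 38 39 40
f 38 40 30
f 39 27 41
f 39 41 40
f 40 41 42
f 40 42 30
f 41 27 43
f 41 43 42
f 42 43 44
f 42 44 30
f 43 27 45
f 43 45 44
f 44 45 46
f 44 46 30
f 45 27 47
f 45 47 46
f 46 47 48
f 46 48 30
f 47 27 49
f 47 49 48
f 48 49 50
f 48 50 30
f 49 27 28
f 49 28 50
f 50 28 29
f 50 29 30
f 52 54 51
f 55 52 51
f 51 54 53
f 53 55 51
f 52 58 54
f 56 52 55
f 56 58 52
f 54 58 53
f 57 55 53
f 53 58 57
f 57 56 55
f 58 56 57



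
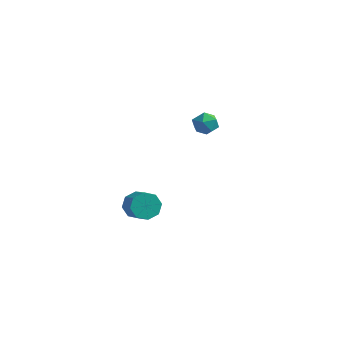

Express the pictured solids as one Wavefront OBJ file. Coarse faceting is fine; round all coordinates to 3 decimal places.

v -4.204 4.082 -0.618
v -3.448 4.387 -0.524
v -3.692 2.973 -1.136
v -2.936 3.278 -1.042
v -3.378 3.069 -0.384
v -3.695 3.755 -0.064
v -3.445 3.605 -1.596
v -3.762 4.291 -1.276
v -2.979 4.092 -1.129
v -2.938 3.761 -0.38
v -4.202 3.599 -1.28
v -4.161 3.268 -0.531
v -3.52 -3.012 -3.529
v -2.958 -2.711 -4.105
v -2.078 -3.287 -3.548
v -2.64 -3.588 -2.971
v -3.025 -2.311 -3.586
v -2.145 -2.887 -3.029
v -3.382 -2.322 -3.034
v -2.502 -2.898 -2.477
v -3.82 -2.738 -2.771
v -2.94 -3.313 -2.214
v -4.082 -3.313 -2.952
v -3.202 -3.889 -2.395
v -4.015 -3.713 -3.471
v -3.135 -4.289 -2.914
v -3.658 -3.702 -4.023
v -2.778 -4.278 -3.466
v -3.22 -3.287 -4.286
v -2.34 -3.862 -3.729
f 1 12 6
f 1 6 2
f 1 2 8
f 1 8 11
f 1 11 12
f 2 6 10
f 6 12 5
f 12 11 3
f 11 8 7
f 8 2 9
f 4 10 5
f 4 5 3
f 4 3 7
f 4 7 9
f 4 9 10
f 5 10 6
f 3 5 12
f 7 3 11
f 9 7 8
f 10 9 2
f 14 13 17
f 14 17 15
f 15 17 18
f 15 18 16
f 17 13 19
f 17 19 18
f 18 19 20
f 18 20 16
f 19 13 21
f 19 21 20
f 20 21 22
f 20 22 16
f 21 13 23
f 21 23 22
f 22 23 24
f 22 24 16
f 23 13 25
f 23 25 24
f 24 25 26
f 24 26 16
f 25 13 27
f 25 27 26
f 26 27 28
f 26 28 16
f 27 13 29
f 27 29 28
f 28 29 30
f 28 30 16
f 29 13 14
f 29 14 30
f 30 14 15
f 30 15 16



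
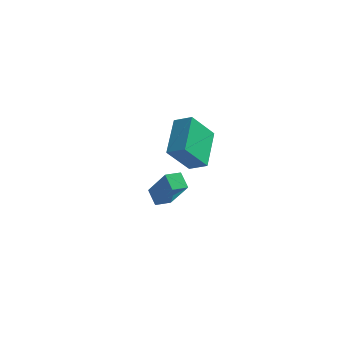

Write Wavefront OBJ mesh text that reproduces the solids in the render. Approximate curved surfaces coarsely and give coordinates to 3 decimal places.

v 0.177 2.201 -0.908
v -0.411 2.793 -0.338
v -0.926 2.766 -2.629
v -1.513 3.357 -2.059
v 0.733 2.883 -1.041
v 0.146 3.474 -0.471
v -0.369 3.447 -2.762
v -0.957 4.039 -2.192
v 1.796 0.025 2.282
v 1.007 -0.86 3.741
v 1.46 1.951 3.269
v 0.671 1.066 4.728
v 2.709 -0.046 2.732
v 1.92 -0.931 4.191
v 2.373 1.88 3.719
v 1.584 0.995 5.178
f 2 4 1
f 5 2 1
f 1 4 3
f 3 5 1
f 2 8 4
f 6 2 5
f 6 8 2
f 4 8 3
f 7 5 3
f 3 8 7
f 7 6 5
f 8 6 7
f 10 12 9
f 13 10 9
f 9 12 11
f 11 13 9
f 10 16 12
f 14 10 13
f 14 16 10
f 12 16 11
f 15 13 11
f 11 16 15
f 15 14 13
f 16 14 15



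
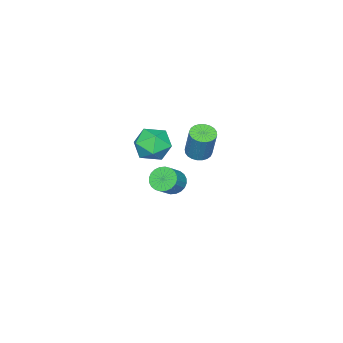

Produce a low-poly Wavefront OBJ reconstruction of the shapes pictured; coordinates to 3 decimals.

v -2.914 -3.48 -3.946
v -2.354 -3.244 -4.636
v -1.225 -3.143 -3.684
v -1.786 -3.38 -2.994
v -2.472 -2.922 -4.529
v -1.344 -2.822 -3.577
v -2.659 -2.686 -4.333
v -1.53 -2.585 -3.381
v -2.884 -2.57 -4.079
v -1.755 -2.47 -3.127
v -3.113 -2.593 -3.804
v -1.984 -2.493 -2.852
v -3.313 -2.751 -3.55
v -2.184 -2.651 -2.599
v -3.452 -3.02 -3.357
v -2.323 -2.92 -2.406
v -3.509 -3.359 -3.254
v -2.38 -3.259 -2.302
v -3.475 -3.717 -3.256
v -2.346 -3.616 -2.304
v -3.356 -4.038 -3.363
v -2.228 -3.938 -2.411
v -3.17 -4.275 -3.559
v -2.041 -4.174 -2.607
v -2.945 -4.39 -3.813
v -1.816 -4.29 -2.861
v -2.716 -4.367 -4.088
v -1.587 -4.267 -3.136
v -2.516 -4.209 -4.341
v -1.387 -4.109 -3.39
v -2.377 -3.94 -4.534
v -1.248 -3.84 -3.583
v -2.32 -3.601 -4.638
v -1.191 -3.501 -3.686
v 2.014 -0.108 3.29
v 2.798 0.628 3.909
v 3.242 -1.668 3.591
v 4.026 -0.932 4.21
v 2.921 -1.213 4.7
v 2.162 -0.249 4.514
v 3.878 -0.791 2.986
v 3.119 0.173 2.8
v 3.95 0.206 3.721
v 3.359 -0.055 4.78
v 2.681 -0.985 2.72
v 2.09 -1.246 3.779
v 1.025 1.184 2.759
v 1.646 0.713 2.769
v 2.077 1.325 4.731
v 1.455 1.796 4.721
v 1.769 0.971 2.662
v 2.199 1.582 4.624
v 1.777 1.261 2.57
v 2.208 1.872 4.532
v 1.672 1.539 2.506
v 2.103 2.15 4.468
v 1.467 1.763 2.481
v 1.898 2.375 4.443
v 1.196 1.899 2.498
v 1.627 2.511 4.461
v 0.898 1.927 2.555
v 1.329 2.538 4.518
v 0.62 1.841 2.643
v 1.05 2.452 4.605
v 0.403 1.655 2.749
v 0.834 2.267 4.711
v 0.281 1.398 2.856
v 0.711 2.009 4.818
v 0.272 1.108 2.948
v 0.703 1.719 4.91
v 0.377 0.83 3.012
v 0.808 1.441 4.974
v 0.582 0.605 3.037
v 1.013 1.217 4.999
v 0.853 0.469 3.019
v 1.284 1.081 4.982
v 1.151 0.442 2.962
v 1.582 1.053 4.925
v 1.43 0.528 2.875
v 1.86 1.139 4.837
f 2 1 5
f 2 5 3
f 3 5 6
f 3 6 4
f 5 1 7
f 5 7 6
f 6 7 8
f 6 8 4
f 7 1 9
f 7 9 8
f 8 9 10
f 8 10 4
f 9 1 11
f 9 11 10
f 10 11 12
f 10 12 4
f 11 1 13
f 11 13 12
f 12 13 14
f 12 14 4
f 13 1 15
f 13 15 14
f 14 15 16
f 14 16 4
f 15 1 17
f 15 17 16
f 16 17 18
f 16 18 4
f 17 1 19
f 17 19 18
f 18 19 20
f 18 20 4
f 19 1 21
f 19 21 20
f 20 21 22
f 20 22 4
f 21 1 23
f 21 23 22
f 22 23 24
f 22 24 4
f 23 1 25
f 23 25 24
f 24 25 26
f 24 26 4
f 25 1 27
f 25 27 26
f 26 27 28
f 26 28 4
f 27 1 29
f 27 29 28
f 28 29 30
f 28 30 4
f 29 1 31
f 29 31 30
f 30 31 32
f 30 32 4
f 31 1 33
f 31 33 32
f 32 33 34
f 32 34 4
f 33 1 2
f 33 2 34
f 34 2 3
f 34 3 4
f 35 46 40
f 35 40 36
f 35 36 42
f 35 42 45
f 35 45 46
f 36 40 44
f 40 46 39
f 46 45 37
f 45 42 41
f 42 36 43
f 38 44 39
f 38 39 37
f 38 37 41
f 38 41 43
f 38 43 44
f 39 44 40
f 37 39 46
f 41 37 45
f 43 41 42
f 44 43 36
f 48 47 51
f 48 51 49
f 49 51 52
f 49 52 50
f 51 47 53
f 51 53 52
f 52 53 54
f 52 54 50
f 53 47 55
f 53 55 54
f 54 55 56
f 54 56 50
f 55 47 57
f 55 57 56
f 56 57 58
f 56 58 50
f 57 47 59
f 57 59 58
f 58 59 60
f 58 60 50
f 59 47 61
f 59 61 60
f 60 61 62
f 60 62 50
f 61 47 63
f 61 63 62
f 62 63 64
f 62 64 50
f 63 47 65
f 63 65 64
f 64 65 66
f 64 66 50
f 65 47 67
f 65 67 66
f 66 67 68
f 66 68 50
f 67 47 69
f 67 69 68
f 68 69 70
f 68 70 50
f 69 47 71
f 69 71 70
f 70 71 72
f 70 72 50
f 71 47 73
f 71 73 72
f 72 73 74
f 72 74 50
f 73 47 75
f 73 75 74
f 74 75 76
f 74 76 50
f 75 47 77
f 75 77 76
f 76 77 78
f 76 78 50
f 77 47 79
f 77 79 78
f 78 79 80
f 78 80 50
f 79 47 48
f 79 48 80
f 80 48 49
f 80 49 50



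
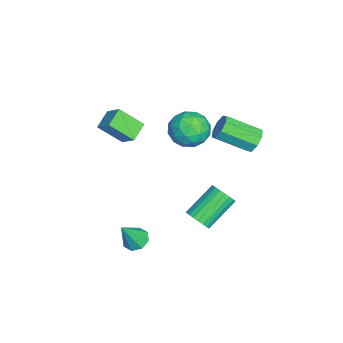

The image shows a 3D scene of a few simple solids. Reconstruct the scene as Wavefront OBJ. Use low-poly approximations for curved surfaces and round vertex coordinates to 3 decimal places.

v 2.224 0.375 -2.575
v 2.64 0.22 -1.983
v 1.413 1.39 -0.813
v 0.996 1.545 -1.405
v 2.776 0.473 -2.093
v 1.549 1.643 -0.923
v 2.817 0.709 -2.286
v 1.59 1.879 -1.116
v 2.756 0.887 -2.529
v 1.529 2.057 -1.359
v 2.602 0.977 -2.78
v 1.375 2.147 -1.61
v 2.383 0.963 -2.995
v 1.156 2.133 -1.826
v 2.136 0.847 -3.138
v 0.909 2.017 -1.969
v 1.905 0.649 -3.184
v 0.678 1.819 -2.014
v 1.728 0.404 -3.124
v 0.501 1.574 -1.954
v 1.637 0.154 -2.969
v 0.41 1.325 -1.799
v 1.648 -0.057 -2.746
v 0.421 1.113 -1.576
v 1.758 -0.195 -2.494
v 0.531 0.976 -1.324
v 1.949 -0.233 -2.255
v 0.721 0.937 -1.085
v 2.187 -0.167 -2.072
v 0.96 1.004 -0.902
v 2.431 -0.006 -1.976
v 1.204 1.164 -0.806
v -1.417 2.842 0.775
v -1.142 2.512 0.148
v -1.047 0.708 1.138
v -1.323 1.038 1.765
v -0.722 2.723 0.491
v -0.628 0.919 1.482
v -0.71 3.003 1.001
v -0.615 1.199 1.991
v -1.112 3.189 1.378
v -1.017 1.385 2.368
v -1.693 3.172 1.402
v -1.598 1.368 2.392
v -2.112 2.961 1.058
v -2.018 1.157 2.049
v -2.125 2.681 0.549
v -2.03 0.877 1.539
v -1.723 2.495 0.172
v -1.628 0.691 1.162
v -1.695 -5.167 0.766
v -2.678 -4.794 1.233
v -1.74 -3.911 -0.333
v -2.723 -3.538 0.134
v -1.057 -4.462 1.546
v -2.04 -4.089 2.013
v -1.102 -3.206 0.447
v -2.085 -2.833 0.914
v -2.96 -0.001 0.451
v -2.308 -0.304 -0.494
v -4.412 -1.076 -0.206
v -3.76 -1.379 -1.151
v -3.465 -1.78 -0.073
v -2.568 -1.116 0.334
v -4.152 -0.264 -1.034
v -3.255 0.4 -0.627
v -3.044 -0.467 -1.412
v -2.619 -1.404 -0.818
v -4.101 0.024 0.118
v -3.676 -0.913 0.712
v -2.507 -0.058 0.037
v -4.213 -1.322 -0.737
v -4.04 -1.558 -0.102
v -3.657 -1.736 -0.658
v -2.659 -0.535 0.523
v -2.276 -0.714 -0.033
v -2.956 -1.581 0.215
v -4.444 -0.666 -0.667
v -4.061 -0.845 -1.223
v -3.063 0.356 -0.042
v -2.68 0.178 -0.598
v -3.764 0.201 -0.915
v -2.556 -0.332 -1.059
v -3.409 -0.964 -1.445
v -3.64 -0.308 -1.376
v -3.113 0.082 -1.137
v -2.306 -0.883 -0.709
v -3.16 -1.515 -1.096
v -2.986 -1.751 -0.462
v -2.459 -1.36 -0.223
v -2.739 -0.978 -1.249
v -3.56 0.135 0.396
v -4.414 -0.497 0.009
v -4.261 -0.02 -0.477
v -3.734 0.371 -0.238
v -3.311 -0.416 0.745
v -4.164 -1.048 0.359
v -3.607 -1.462 0.437
v -3.08 -1.072 0.676
v -3.981 -0.402 0.549
v 3.221 -2.552 -3.484
v 3.852 -2.663 -3.812
v 3.919 -3.148 -1.936
v 3.812 -2.157 -3.598
v 3.425 -1.881 -3.318
v 2.919 -1.999 -3.135
v 2.589 -2.44 -3.156
v 2.63 -2.946 -3.369
v 3.016 -3.222 -3.65
v 3.522 -3.104 -3.833
f 2 1 5
f 2 5 3
f 3 5 6
f 3 6 4
f 5 1 7
f 5 7 6
f 6 7 8
f 6 8 4
f 7 1 9
f 7 9 8
f 8 9 10
f 8 10 4
f 9 1 11
f 9 11 10
f 10 11 12
f 10 12 4
f 11 1 13
f 11 13 12
f 12 13 14
f 12 14 4
f 13 1 15
f 13 15 14
f 14 15 16
f 14 16 4
f 15 1 17
f 15 17 16
f 16 17 18
f 16 18 4
f 17 1 19
f 17 19 18
f 18 19 20
f 18 20 4
f 19 1 21
f 19 21 20
f 20 21 22
f 20 22 4
f 21 1 23
f 21 23 22
f 22 23 24
f 22 24 4
f 23 1 25
f 23 25 24
f 24 25 26
f 24 26 4
f 25 1 27
f 25 27 26
f 26 27 28
f 26 28 4
f 27 1 29
f 27 29 28
f 28 29 30
f 28 30 4
f 29 1 31
f 29 31 30
f 30 31 32
f 30 32 4
f 31 1 2
f 31 2 32
f 32 2 3
f 32 3 4
f 34 33 37
f 34 37 35
f 35 37 38
f 35 38 36
f 37 33 39
f 37 39 38
f 38 39 40
f 38 40 36
f 39 33 41
f 39 41 40
f 40 41 42
f 40 42 36
f 41 33 43
f 41 43 42
f 42 43 44
f 42 44 36
f 43 33 45
f 43 45 44
f 44 45 46
f 44 46 36
f 45 33 47
f 45 47 46
f 46 47 48
f 46 48 36
f 47 33 49
f 47 49 48
f 48 49 50
f 48 50 36
f 49 33 34
f 49 34 50
f 50 34 35
f 50 35 36
f 52 54 51
f 55 52 51
f 51 54 53
f 53 55 51
f 52 58 54
f 56 52 55
f 56 58 52
f 54 58 53
f 57 55 53
f 53 58 57
f 57 56 55
f 58 56 57
f 59 96 75
f 96 70 99
f 75 99 64
f 96 99 75
f 59 75 71
f 75 64 76
f 71 76 60
f 75 76 71
f 59 71 80
f 71 60 81
f 80 81 66
f 71 81 80
f 59 80 92
f 80 66 95
f 92 95 69
f 80 95 92
f 59 92 96
f 92 69 100
f 96 100 70
f 92 100 96
f 60 76 87
f 76 64 90
f 87 90 68
f 76 90 87
f 64 99 77
f 99 70 98
f 77 98 63
f 99 98 77
f 70 100 97
f 100 69 93
f 97 93 61
f 100 93 97
f 69 95 94
f 95 66 82
f 94 82 65
f 95 82 94
f 66 81 86
f 81 60 83
f 86 83 67
f 81 83 86
f 62 88 74
f 88 68 89
f 74 89 63
f 88 89 74
f 62 74 72
f 74 63 73
f 72 73 61
f 74 73 72
f 62 72 79
f 72 61 78
f 79 78 65
f 72 78 79
f 62 79 84
f 79 65 85
f 84 85 67
f 79 85 84
f 62 84 88
f 84 67 91
f 88 91 68
f 84 91 88
f 63 89 77
f 89 68 90
f 77 90 64
f 89 90 77
f 61 73 97
f 73 63 98
f 97 98 70
f 73 98 97
f 65 78 94
f 78 61 93
f 94 93 69
f 78 93 94
f 67 85 86
f 85 65 82
f 86 82 66
f 85 82 86
f 68 91 87
f 91 67 83
f 87 83 60
f 91 83 87
f 102 101 104
f 102 104 103
f 104 101 105
f 104 105 103
f 105 101 106
f 105 106 103
f 106 101 107
f 106 107 103
f 107 101 108
f 107 108 103
f 108 101 109
f 108 109 103
f 109 101 110
f 109 110 103
f 110 101 102
f 110 102 103



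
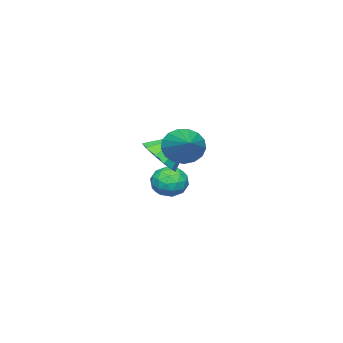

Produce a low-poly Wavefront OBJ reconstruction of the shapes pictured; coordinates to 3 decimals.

v -1.717 0.216 -3.631
v -1.184 0.527 -3.059
v -1.196 -1.027 -3.441
v -0.663 -0.716 -2.869
v -1.487 -0.751 -2.701
v -1.809 0.017 -2.819
v -0.571 -0.517 -3.681
v -0.893 0.251 -3.799
v -0.476 0.073 -3.09
v -1.042 -0.071 -2.484
v -1.338 -0.429 -4.016
v -1.904 -0.573 -3.41
v -1.496 0.481 -3.362
v -0.884 -0.981 -3.138
v -1.368 -1.001 -3.04
v -1.055 -0.818 -2.703
v -1.863 0.181 -3.221
v -1.55 0.364 -2.885
v -1.728 -0.387 -2.674
v -0.83 -0.864 -3.615
v -0.517 -0.681 -3.279
v -1.325 0.318 -3.797
v -1.012 0.501 -3.46
v -0.652 -0.113 -3.826
v -0.767 0.397 -3.044
v -0.461 -0.334 -2.932
v -0.407 -0.217 -3.409
v -0.596 0.235 -3.478
v -1.099 0.312 -2.688
v -0.794 -0.419 -2.576
v -1.278 -0.439 -2.478
v -1.467 0.012 -2.547
v -0.683 0.045 -2.706
v -1.586 -0.081 -3.924
v -1.281 -0.812 -3.812
v -0.913 -0.512 -3.953
v -1.102 -0.061 -4.022
v -1.919 -0.166 -3.568
v -1.613 -0.897 -3.456
v -1.784 -0.735 -3.022
v -1.973 -0.283 -3.091
v -1.697 -0.545 -3.794
v 0.176 0.107 -1.412
v 0.893 0.789 -1.416
v -0.796 1.133 -0.188
v 0.536 0.934 -1.82
v 0.065 0.815 -2.094
v -0.371 0.472 -2.152
v -0.633 0.013 -1.975
v -0.639 -0.417 -1.619
v -0.386 -0.68 -1.198
v 0.046 -0.694 -0.844
v 0.518 -0.453 -0.671
v 0.882 -0.035 -0.733
v 1.022 0.428 -1.011
v 3.175 3.116 0.592
v 3.667 2.977 -0.087
v 4.505 4.224 1.328
v 3.451 3.305 -0.19
v 3.171 3.591 -0.113
v 2.892 3.767 0.125
v 2.678 3.795 0.469
v 2.578 3.667 0.843
v 2.615 3.413 1.158
v 2.78 3.091 1.344
v 3.036 2.775 1.358
v 3.323 2.537 1.196
v 3.577 2.432 0.896
v 3.739 2.483 0.526
v 3.771 2.68 0.172
f 1 38 17
f 38 12 41
f 17 41 6
f 38 41 17
f 1 17 13
f 17 6 18
f 13 18 2
f 17 18 13
f 1 13 22
f 13 2 23
f 22 23 8
f 13 23 22
f 1 22 34
f 22 8 37
f 34 37 11
f 22 37 34
f 1 34 38
f 34 11 42
f 38 42 12
f 34 42 38
f 2 18 29
f 18 6 32
f 29 32 10
f 18 32 29
f 6 41 19
f 41 12 40
f 19 40 5
f 41 40 19
f 12 42 39
f 42 11 35
f 39 35 3
f 42 35 39
f 11 37 36
f 37 8 24
f 36 24 7
f 37 24 36
f 8 23 28
f 23 2 25
f 28 25 9
f 23 25 28
f 4 30 16
f 30 10 31
f 16 31 5
f 30 31 16
f 4 16 14
f 16 5 15
f 14 15 3
f 16 15 14
f 4 14 21
f 14 3 20
f 21 20 7
f 14 20 21
f 4 21 26
f 21 7 27
f 26 27 9
f 21 27 26
f 4 26 30
f 26 9 33
f 30 33 10
f 26 33 30
f 5 31 19
f 31 10 32
f 19 32 6
f 31 32 19
f 3 15 39
f 15 5 40
f 39 40 12
f 15 40 39
f 7 20 36
f 20 3 35
f 36 35 11
f 20 35 36
f 9 27 28
f 27 7 24
f 28 24 8
f 27 24 28
f 10 33 29
f 33 9 25
f 29 25 2
f 33 25 29
f 44 43 46
f 44 46 45
f 46 43 47
f 46 47 45
f 47 43 48
f 47 48 45
f 48 43 49
f 48 49 45
f 49 43 50
f 49 50 45
f 50 43 51
f 50 51 45
f 51 43 52
f 51 52 45
f 52 43 53
f 52 53 45
f 53 43 54
f 53 54 45
f 54 43 55
f 54 55 45
f 55 43 44
f 55 44 45
f 57 56 59
f 57 59 58
f 59 56 60
f 59 60 58
f 60 56 61
f 60 61 58
f 61 56 62
f 61 62 58
f 62 56 63
f 62 63 58
f 63 56 64
f 63 64 58
f 64 56 65
f 64 65 58
f 65 56 66
f 65 66 58
f 66 56 67
f 66 67 58
f 67 56 68
f 67 68 58
f 68 56 69
f 68 69 58
f 69 56 70
f 69 70 58
f 70 56 57
f 70 57 58



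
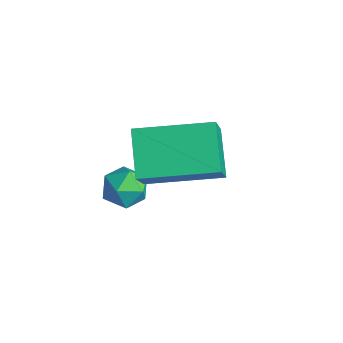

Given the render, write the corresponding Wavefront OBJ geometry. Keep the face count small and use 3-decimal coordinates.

v -2.589 -0.644 -2.141
v -2.051 -1.091 -2.06
v -3.229 -1.489 -2.56
v -2.691 -1.936 -2.479
v -3.019 -1.674 -1.913
v -2.624 -1.152 -1.655
v -2.656 -1.428 -2.965
v -2.261 -0.906 -2.707
v -2.093 -1.576 -2.57
v -2.317 -1.728 -1.92
v -2.963 -0.852 -2.7
v -3.187 -1.004 -2.05
v -1.868 -1.168 -1.489
v -2.921 -0.659 -0.615
v -0.785 0.65 -1.241
v -1.839 1.158 -0.367
v -0.861 -1.998 0.207
v -1.915 -1.49 1.081
v 0.221 -0.181 0.455
v -0.832 0.328 1.329
f 1 12 6
f 1 6 2
f 1 2 8
f 1 8 11
f 1 11 12
f 2 6 10
f 6 12 5
f 12 11 3
f 11 8 7
f 8 2 9
f 4 10 5
f 4 5 3
f 4 3 7
f 4 7 9
f 4 9 10
f 5 10 6
f 3 5 12
f 7 3 11
f 9 7 8
f 10 9 2
f 14 16 13
f 17 14 13
f 13 16 15
f 15 17 13
f 14 20 16
f 18 14 17
f 18 20 14
f 16 20 15
f 19 17 15
f 15 20 19
f 19 18 17
f 20 18 19



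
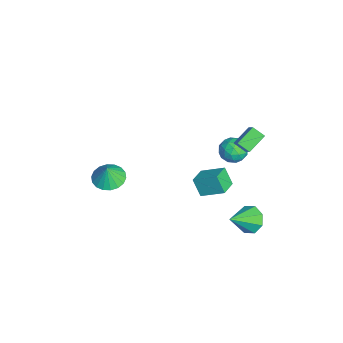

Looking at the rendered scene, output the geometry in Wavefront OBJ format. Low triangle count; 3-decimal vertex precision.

v -0.976 4.193 -0.542
v -0.061 4.099 -0.647
v -1.179 2.801 -1.053
v -0.264 2.707 -1.158
v -0.63 2.755 -0.31
v -0.504 3.616 0.006
v -0.736 3.284 -1.706
v -0.61 4.145 -1.39
v 0.087 3.537 -1.367
v 0.153 3.21 -0.504
v -1.393 3.69 -1.196
v -1.327 3.363 -0.333
v -0.501 4.268 -0.549
v -0.739 2.632 -1.151
v -0.954 2.66 -0.652
v -0.417 2.605 -0.714
v -0.761 3.985 -0.165
v -0.224 3.929 -0.227
v -0.558 3.139 -0.029
v -1.016 2.971 -1.473
v -0.479 2.915 -1.535
v -0.823 4.295 -0.986
v -0.286 4.24 -1.048
v -0.682 3.761 -1.671
v 0.124 3.882 -1.034
v 0.005 3.064 -1.335
v -0.272 3.403 -1.657
v -0.199 3.909 -1.471
v 0.162 3.69 -0.527
v 0.043 2.872 -0.828
v -0.172 2.901 -0.329
v -0.098 3.407 -0.143
v 0.25 3.36 -0.95
v -1.283 4.028 -0.872
v -1.402 3.21 -1.173
v -1.142 3.493 -1.557
v -1.068 3.999 -1.371
v -1.245 3.836 -0.365
v -1.364 3.018 -0.666
v -1.041 2.991 -0.229
v -0.968 3.497 -0.043
v -1.49 3.54 -0.75
v 1.658 4.651 2.686
v 1.251 4.026 3.133
v 2.782 4.711 3.794
v 2.375 4.085 4.241
v 2.365 3.715 2.019
v 1.958 3.089 2.466
v 3.489 3.774 3.127
v 3.082 3.149 3.574
v -0.089 -3.862 -2.166
v 0.801 -3.391 -2.331
v 0.189 -3.978 -0.994
v 0.521 -3.048 -2.23
v 0.121 -2.865 -2.118
v -0.321 -2.881 -2.014
v -0.716 -3.09 -1.941
v -0.988 -3.453 -1.912
v -1.082 -3.896 -1.934
v -0.979 -4.333 -2.001
v -0.699 -4.677 -2.102
v -0.299 -4.859 -2.214
v 0.143 -4.844 -2.318
v 0.539 -4.634 -2.391
v 0.81 -4.272 -2.42
v 0.904 -3.828 -2.398
v -0.698 2.063 -4.416
v -1.213 1.654 -3.318
v -0.124 3.395 -3.651
v -0.64 2.987 -2.553
v 0.36 1.453 -4.147
v -0.156 1.045 -3.049
v 0.933 2.786 -3.382
v 0.418 2.377 -2.284
v 2.919 3.995 -4.011
v 3.647 4.62 -3.873
v 3.821 2.685 -2.849
v 3.108 4.696 -3.369
v 2.458 4.361 -3.241
v 2.078 3.812 -3.564
v 2.19 3.37 -4.15
v 2.729 3.293 -4.654
v 3.379 3.628 -4.782
v 3.76 4.177 -4.459
f 1 38 17
f 38 12 41
f 17 41 6
f 38 41 17
f 1 17 13
f 17 6 18
f 13 18 2
f 17 18 13
f 1 13 22
f 13 2 23
f 22 23 8
f 13 23 22
f 1 22 34
f 22 8 37
f 34 37 11
f 22 37 34
f 1 34 38
f 34 11 42
f 38 42 12
f 34 42 38
f 2 18 29
f 18 6 32
f 29 32 10
f 18 32 29
f 6 41 19
f 41 12 40
f 19 40 5
f 41 40 19
f 12 42 39
f 42 11 35
f 39 35 3
f 42 35 39
f 11 37 36
f 37 8 24
f 36 24 7
f 37 24 36
f 8 23 28
f 23 2 25
f 28 25 9
f 23 25 28
f 4 30 16
f 30 10 31
f 16 31 5
f 30 31 16
f 4 16 14
f 16 5 15
f 14 15 3
f 16 15 14
f 4 14 21
f 14 3 20
f 21 20 7
f 14 20 21
f 4 21 26
f 21 7 27
f 26 27 9
f 21 27 26
f 4 26 30
f 26 9 33
f 30 33 10
f 26 33 30
f 5 31 19
f 31 10 32
f 19 32 6
f 31 32 19
f 3 15 39
f 15 5 40
f 39 40 12
f 15 40 39
f 7 20 36
f 20 3 35
f 36 35 11
f 20 35 36
f 9 27 28
f 27 7 24
f 28 24 8
f 27 24 28
f 10 33 29
f 33 9 25
f 29 25 2
f 33 25 29
f 44 46 43
f 47 44 43
f 43 46 45
f 45 47 43
f 44 50 46
f 48 44 47
f 48 50 44
f 46 50 45
f 49 47 45
f 45 50 49
f 49 48 47
f 50 48 49
f 52 51 54
f 52 54 53
f 54 51 55
f 54 55 53
f 55 51 56
f 55 56 53
f 56 51 57
f 56 57 53
f 57 51 58
f 57 58 53
f 58 51 59
f 58 59 53
f 59 51 60
f 59 60 53
f 60 51 61
f 60 61 53
f 61 51 62
f 61 62 53
f 62 51 63
f 62 63 53
f 63 51 64
f 63 64 53
f 64 51 65
f 64 65 53
f 65 51 66
f 65 66 53
f 66 51 52
f 66 52 53
f 68 70 67
f 71 68 67
f 67 70 69
f 69 71 67
f 68 74 70
f 72 68 71
f 72 74 68
f 70 74 69
f 73 71 69
f 69 74 73
f 73 72 71
f 74 72 73
f 76 75 78
f 76 78 77
f 78 75 79
f 78 79 77
f 79 75 80
f 79 80 77
f 80 75 81
f 80 81 77
f 81 75 82
f 81 82 77
f 82 75 83
f 82 83 77
f 83 75 84
f 83 84 77
f 84 75 76
f 84 76 77

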